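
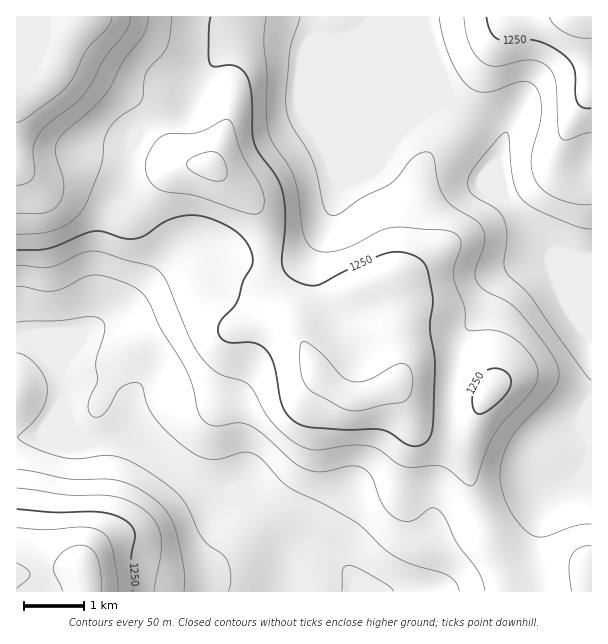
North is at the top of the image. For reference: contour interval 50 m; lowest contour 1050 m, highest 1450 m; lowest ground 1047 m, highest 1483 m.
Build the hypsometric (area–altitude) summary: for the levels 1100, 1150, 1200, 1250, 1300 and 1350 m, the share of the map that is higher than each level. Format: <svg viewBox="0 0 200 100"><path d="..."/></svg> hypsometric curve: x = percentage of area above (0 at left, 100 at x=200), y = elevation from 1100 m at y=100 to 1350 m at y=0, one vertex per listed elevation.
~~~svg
<svg viewBox="0 0 200 100"><path d="M172 100l-51-20-33-20-30-20-33-20-14-20"/></svg>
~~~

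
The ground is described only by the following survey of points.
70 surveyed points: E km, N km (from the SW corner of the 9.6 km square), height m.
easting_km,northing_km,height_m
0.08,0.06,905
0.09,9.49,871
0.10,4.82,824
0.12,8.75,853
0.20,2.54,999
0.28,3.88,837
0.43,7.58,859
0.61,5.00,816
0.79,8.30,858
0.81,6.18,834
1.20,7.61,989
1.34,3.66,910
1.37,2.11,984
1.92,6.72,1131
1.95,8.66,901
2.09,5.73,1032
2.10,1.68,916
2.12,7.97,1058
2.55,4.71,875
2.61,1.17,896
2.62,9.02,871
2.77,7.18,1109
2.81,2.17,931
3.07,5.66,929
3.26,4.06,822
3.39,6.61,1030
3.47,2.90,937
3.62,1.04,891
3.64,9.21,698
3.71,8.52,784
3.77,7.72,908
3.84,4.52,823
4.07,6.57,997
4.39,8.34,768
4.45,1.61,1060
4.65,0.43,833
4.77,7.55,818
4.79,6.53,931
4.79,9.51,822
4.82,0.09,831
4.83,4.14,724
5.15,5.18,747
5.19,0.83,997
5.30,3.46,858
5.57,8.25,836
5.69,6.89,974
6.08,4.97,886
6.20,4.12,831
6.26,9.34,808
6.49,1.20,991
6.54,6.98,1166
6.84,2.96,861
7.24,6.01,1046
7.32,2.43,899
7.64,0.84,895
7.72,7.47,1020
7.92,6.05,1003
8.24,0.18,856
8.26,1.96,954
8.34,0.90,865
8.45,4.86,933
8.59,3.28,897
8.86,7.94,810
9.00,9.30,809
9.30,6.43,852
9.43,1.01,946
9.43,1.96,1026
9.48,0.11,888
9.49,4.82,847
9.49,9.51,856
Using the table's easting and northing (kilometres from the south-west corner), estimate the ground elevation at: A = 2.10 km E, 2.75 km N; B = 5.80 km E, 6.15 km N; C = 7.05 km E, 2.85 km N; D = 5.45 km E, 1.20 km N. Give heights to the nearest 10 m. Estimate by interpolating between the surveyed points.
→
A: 920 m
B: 960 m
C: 860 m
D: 1030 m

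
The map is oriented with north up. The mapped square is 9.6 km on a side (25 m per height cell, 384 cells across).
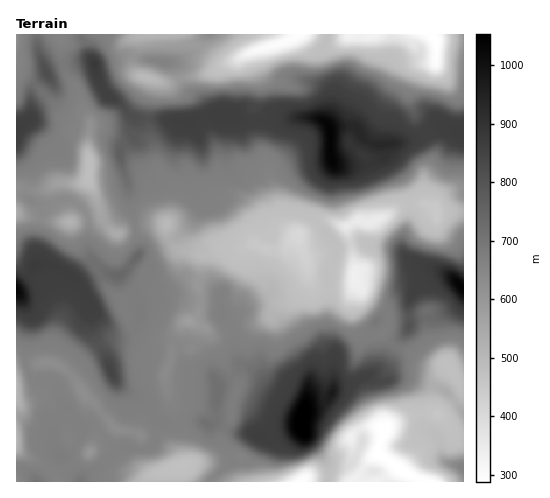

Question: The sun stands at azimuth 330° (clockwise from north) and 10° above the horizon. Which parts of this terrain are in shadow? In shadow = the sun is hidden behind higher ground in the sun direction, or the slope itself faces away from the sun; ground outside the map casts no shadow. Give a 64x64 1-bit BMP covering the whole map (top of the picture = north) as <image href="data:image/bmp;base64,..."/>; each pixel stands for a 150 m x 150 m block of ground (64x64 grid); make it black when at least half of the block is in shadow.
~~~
<image width="64" height="64" href="data:image/bmp;base64,Qk0+AgAAAAAAAD4AAAAoAAAAQAAAAEAAAAABAAEAAAAAAAACAAATCwAAEwsAAAIAAAAAAAAA////AAAAAAAAAf8P/////gAB/8P////+AAH/8D////AAAP/wf///8ABgD/D4///wACAHwMH///AAAAAAAD//8AAAAAAAP//wAAAAAAA///AAAAAAAD//+AABgAAAH//4AAGAAAAH//gAA4AAAAb/8AAHgAAAAH/8AAMAAAAAA38DAQAAAAAAfw8BAAAAAQB/HwAAAAABAH8fIAAAAAEA/z9AAAAAAAH+f8IAAAAAAf/+DAAAAAAA//4MAQAAAAB/fAADgDAAAHPgAAEAMAAA+OAAAAAAAAD4wAAAAAAAAHgAAQAAAAOAAAABgAAAA6AAAADAAAAD8AAAAOAAAAP4AAAAYAAAA/gAAAAgD4AB+AAAAAA/4AH4AAAAAP/gA/gQAAAE//vP/HwDAx5//////AeAHz//////B4AfB/////8AAB4B/////wAAAAD/////HGAAAH////8/4AAEHG///z/gADwAD5//f+AA//gHD//+8fH//gAH//7g8///AAH//OBz//8DD3984AGf/wcAGHxAAB74IwAAPAAAAADiAAAYBgAAAOAAAAgOAAAAAAAAAQ4AAAAAAAADAAAAAAAAAAYAAAAAAAAADgAEAAAAAAAAAP4AAAAAAAAF//oAAAAAAAX4P4AAAAAAAAA/4AAAMAAAAB/8AAAAAAMAH/4AAAAAAwAf/gYAAA=="/>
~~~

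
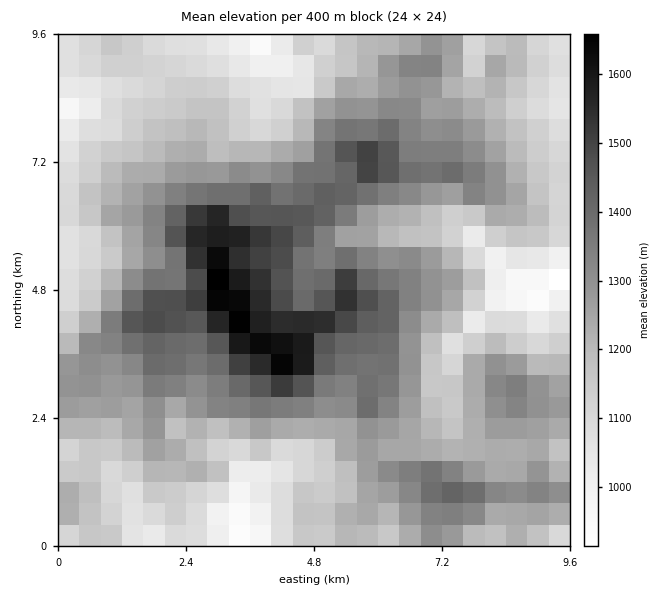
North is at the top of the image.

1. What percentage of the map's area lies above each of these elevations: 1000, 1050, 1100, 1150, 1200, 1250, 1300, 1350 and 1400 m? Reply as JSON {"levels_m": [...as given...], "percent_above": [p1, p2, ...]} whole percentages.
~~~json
{"levels_m": [1000, 1050, 1100, 1150, 1200, 1250, 1300, 1350, 1400], "percent_above": [97, 93, 84, 71, 60, 46, 34, 23, 16]}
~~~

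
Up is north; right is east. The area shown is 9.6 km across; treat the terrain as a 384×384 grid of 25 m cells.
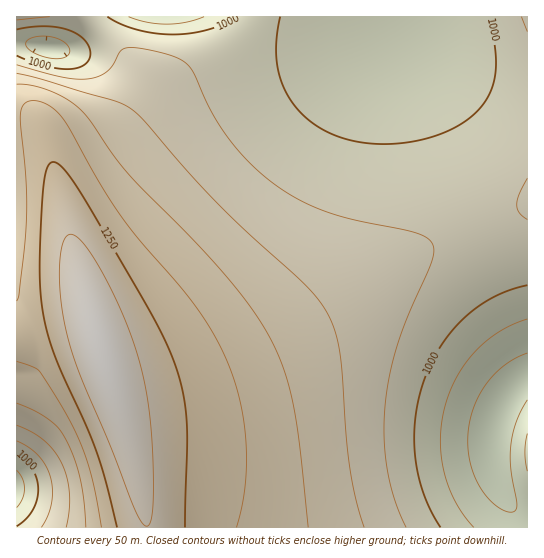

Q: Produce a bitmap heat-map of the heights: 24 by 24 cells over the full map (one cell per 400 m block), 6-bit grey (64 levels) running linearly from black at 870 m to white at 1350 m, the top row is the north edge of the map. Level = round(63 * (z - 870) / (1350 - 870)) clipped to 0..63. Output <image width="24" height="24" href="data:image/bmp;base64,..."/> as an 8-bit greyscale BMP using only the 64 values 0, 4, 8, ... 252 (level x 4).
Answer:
<image width="24" height="24" href="data:image/bmp;base64,Qk12BgAAAAAAADYEAAAoAAAAGAAAABgAAAABAAgAAAAAAEACAAATCwAAEwsAAAABAAAAAAAAAAAAAAEBAQACAgIAAwMDAAQEBAAFBQUABgYGAAcHBwAICAgACQkJAAoKCgALCwsADAwMAA0NDQAODg4ADw8PABAQEAAREREAEhISABMTEwAUFBQAFRUVABYWFgAXFxcAGBgYABkZGQAaGhoAGxsbABwcHAAdHR0AHh4eAB8fHwAgICAAISEhACIiIgAjIyMAJCQkACUlJQAmJiYAJycnACgoKAApKSkAKioqACsrKwAsLCwALS0tAC4uLgAvLy8AMDAwADExMQAyMjIAMzMzADQ0NAA1NTUANjY2ADc3NwA4ODgAOTk5ADo6OgA7OzsAPDw8AD09PQA+Pj4APz8/AEBAQABBQUEAQkJCAENDQwBEREQARUVFAEZGRgBHR0cASEhIAElJSQBKSkoAS0tLAExMTABNTU0ATk5OAE9PTwBQUFAAUVFRAFJSUgBTU1MAVFRUAFVVVQBWVlYAV1dXAFhYWABZWVkAWlpaAFtbWwBcXFwAXV1dAF5eXgBfX18AYGBgAGFhYQBiYmIAY2NjAGRkZABlZWUAZmZmAGdnZwBoaGgAaWlpAGpqagBra2sAbGxsAG1tbQBubm4Ab29vAHBwcABxcXEAcnJyAHNzcwB0dHQAdXV1AHZ2dgB3d3cAeHh4AHl5eQB6enoAe3t7AHx8fAB9fX0Afn5+AH9/fwCAgIAAgYGBAIKCggCDg4MAhISEAIWFhQCGhoYAh4eHAIiIiACJiYkAioqKAIuLiwCMjIwAjY2NAI6OjgCPj48AkJCQAJGRkQCSkpIAk5OTAJSUlACVlZUAlpaWAJeXlwCYmJgAmZmZAJqamgCbm5sAnJycAJ2dnQCenp4An5+fAKCgoAChoaEAoqKiAKOjowCkpKQApaWlAKampgCnp6cAqKioAKmpqQCqqqoAq6urAKysrACtra0Arq6uAK+vrwCwsLAAsbGxALKysgCzs7MAtLS0ALW1tQC2trYAt7e3ALi4uAC5ubkAurq6ALu7uwC8vLwAvb29AL6+vgC/v78AwMDAAMHBwQDCwsIAw8PDAMTExADFxcUAxsbGAMfHxwDIyMgAycnJAMrKygDLy8sAzMzMAM3NzQDOzs4Az8/PANDQ0ADR0dEA0tLSANPT0wDU1NQA1dXVANbW1gDX19cA2NjYANnZ2QDa2toA29vbANzc3ADd3d0A3t7eAN/f3wDg4OAA4eHhAOLi4gDj4+MA5OTkAOXl5QDm5uYA5+fnAOjo6ADp6ekA6urqAOvr6wDs7OwA7e3tAO7u7gDv7+8A8PDwAPHx8QDy8vIA8/PzAPT09AD19fUA9vb2APf39wD4+PgA+fn5APr6+gD7+/sA/Pz8AP39/QD+/v4A////AERgfJzE3ODQwLSspJyUjIB0aFhINCQYFDBYeKTM5ODQwLiwqJyUiHxwYFA8KBgMEDhcgKzU6ODQwLiwqJyUiHxsXEw4IBAIGFRwkLzg7ODQxLiwqJyQhHhsXEg0HAwIHHSEoMzo7ODQxLiwpJyQhHhsXEg0HAwEGJCctNzw8NzMxLiwpJiQhHhsXEg0IBAEDKCsyOj47NjMwLisoJiMgHhsXEw8KBQICKy41PD46NTIvLSonJSIgHhsYFBAMCAUDLTE4Pj05NDEuLCkmJCIgHRsZFhIPCwgGLjM6Pjw3Mi8tKiclIyEfHRsZFxQSDwwKLjQ7PTo1MC0rKCYjIR8eHBsaGBYUEhAOLTU7PDcyLispJiQiIB4dHBsaGBcWFBMSLTU6OTQvLCknJCIgHh0bGxoZGBgXFhUVLDQ5NjEsKSckIiAeHBsaGRkYGBgXFxcXKzQ3My4qJyQiIB4cGhkYGBcXFxcXFxcXKzM0MCsnJCIgHRsaGBcWFhYWFhYWFxcYLDIyLSgkIiAeGxoYFhUVFBQUFBQVFRYXLDEvKiUiIB4cGhgWFRQTEhISEhMTFBUWLS8sJyMgHhwaGBYVExIRERAQEBEREhQVLC0oIyAeHRsZFxUUEhEQDw8ODw8QERMUJyUgHRwcGxoYFhQTERAPDg0NDQ0OEBIUGRQSFBgaGhkXFhQSEQ8ODQwMDAwNDxEUDAkLEhYXFxYVFRQSEQ8ODQwLCwsNDxEVEhETFBMQDQwOERISEQ8ODQwLCwsMDxIWA=="/>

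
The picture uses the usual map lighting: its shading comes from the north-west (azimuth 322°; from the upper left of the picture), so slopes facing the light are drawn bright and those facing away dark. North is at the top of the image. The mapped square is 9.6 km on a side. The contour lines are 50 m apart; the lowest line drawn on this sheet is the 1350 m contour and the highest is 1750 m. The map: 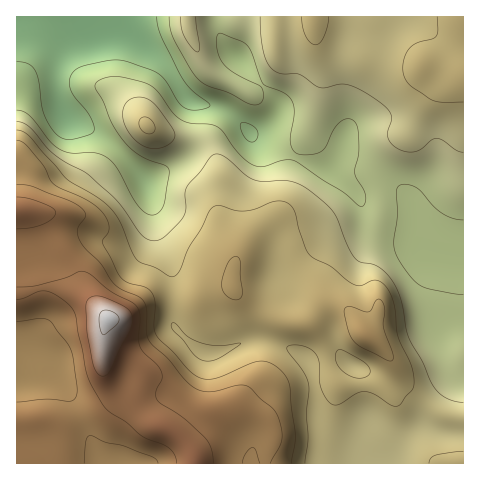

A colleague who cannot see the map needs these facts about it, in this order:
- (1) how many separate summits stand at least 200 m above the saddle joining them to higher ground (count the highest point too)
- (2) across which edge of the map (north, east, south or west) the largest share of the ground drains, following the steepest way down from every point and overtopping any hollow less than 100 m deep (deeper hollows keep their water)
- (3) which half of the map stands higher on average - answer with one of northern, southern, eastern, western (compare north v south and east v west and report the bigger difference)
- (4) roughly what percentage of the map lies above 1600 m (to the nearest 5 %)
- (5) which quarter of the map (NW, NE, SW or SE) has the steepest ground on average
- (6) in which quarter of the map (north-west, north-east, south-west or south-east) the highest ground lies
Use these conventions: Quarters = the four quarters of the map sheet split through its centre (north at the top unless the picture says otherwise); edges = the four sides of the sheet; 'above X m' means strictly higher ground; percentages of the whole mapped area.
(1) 1 summit rises at least 200 m above its surroundings.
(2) Drainage is mainly to the north: more ground falls towards that edge than towards any other.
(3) On average the southern half of the map is the higher ground.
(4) Roughly 15 % of the ground is higher than 1600 m.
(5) Slopes are steepest in the north-west quarter.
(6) The highest point lies in the south-west quarter of the map.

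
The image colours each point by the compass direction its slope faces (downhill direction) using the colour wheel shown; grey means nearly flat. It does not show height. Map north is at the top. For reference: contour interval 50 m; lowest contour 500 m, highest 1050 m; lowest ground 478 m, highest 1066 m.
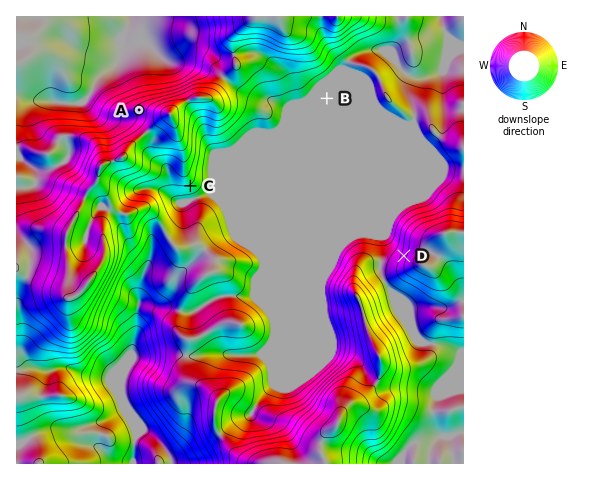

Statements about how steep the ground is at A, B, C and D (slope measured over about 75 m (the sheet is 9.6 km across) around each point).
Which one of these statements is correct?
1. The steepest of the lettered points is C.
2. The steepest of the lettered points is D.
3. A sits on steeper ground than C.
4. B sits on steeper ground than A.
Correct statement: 2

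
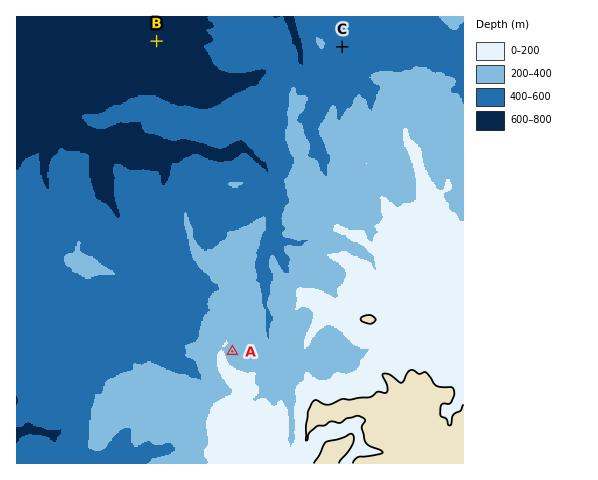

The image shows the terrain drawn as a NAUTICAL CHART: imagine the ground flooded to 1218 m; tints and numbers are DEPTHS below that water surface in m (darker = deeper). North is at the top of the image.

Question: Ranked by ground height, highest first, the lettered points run A C B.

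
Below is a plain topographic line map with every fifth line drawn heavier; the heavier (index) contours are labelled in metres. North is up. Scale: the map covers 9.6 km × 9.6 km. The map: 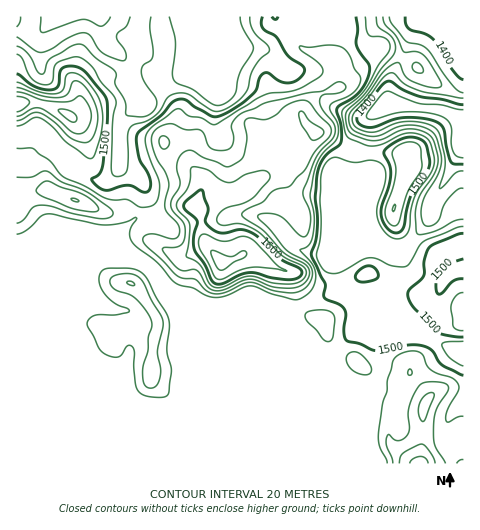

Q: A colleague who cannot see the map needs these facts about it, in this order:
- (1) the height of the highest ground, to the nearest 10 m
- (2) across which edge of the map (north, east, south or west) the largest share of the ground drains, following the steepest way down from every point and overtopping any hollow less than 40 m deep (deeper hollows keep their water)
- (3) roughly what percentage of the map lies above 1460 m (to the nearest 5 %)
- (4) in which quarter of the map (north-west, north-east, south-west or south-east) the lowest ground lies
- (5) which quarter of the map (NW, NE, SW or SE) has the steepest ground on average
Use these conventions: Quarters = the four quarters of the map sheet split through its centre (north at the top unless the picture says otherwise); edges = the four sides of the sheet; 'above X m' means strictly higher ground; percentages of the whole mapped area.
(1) The highest ground is at about 1650 m.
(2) Drainage is mainly to the east: more ground falls towards that edge than towards any other.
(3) About 85 % of the map lies above 1460 m.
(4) The lowest ground is in the north-east quarter.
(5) The north-east quarter is the steepest part of the map.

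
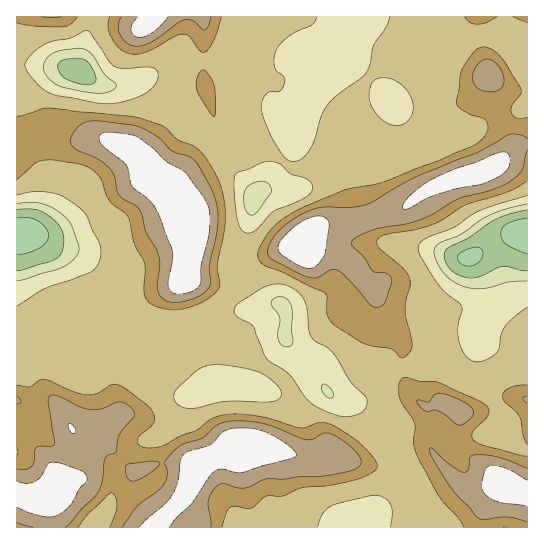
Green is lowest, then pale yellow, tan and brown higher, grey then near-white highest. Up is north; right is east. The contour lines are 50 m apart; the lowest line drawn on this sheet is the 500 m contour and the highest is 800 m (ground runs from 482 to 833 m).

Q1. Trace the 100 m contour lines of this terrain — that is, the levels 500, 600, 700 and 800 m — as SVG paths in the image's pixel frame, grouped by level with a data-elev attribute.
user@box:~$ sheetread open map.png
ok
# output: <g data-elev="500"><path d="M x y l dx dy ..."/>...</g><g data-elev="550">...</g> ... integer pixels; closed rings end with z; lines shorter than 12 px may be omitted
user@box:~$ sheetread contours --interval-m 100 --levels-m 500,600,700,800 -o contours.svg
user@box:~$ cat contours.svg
<g data-elev="500"><path d="M467 266l-8-4-1-4 1-4 12-6 6-1 4 1 2 6-3 7-5 4z"/><path d="M527 254l-21-10-4-5-1-6 2-6 5-4 19-5"/><path d="M17 218l12 0 9 3 8 7 3 7-3 7-5 5-15 6-9 1"/></g><g data-elev="600"><path d="M330 398l-4-2-4-5 0-5 1-2 4 1 6 7 0 5z"/><path d="M283 346l-4-4-1-5 1-20-8-14 2-4 6-2 6 1 4 3 3 12-1 16 2 14-4 4z"/><path d="M527 281l-18 1-26 7-18-2-12-6-8-7-8-12-3-11 1-4 4-4 23-9 25-18 18-7 22-5"/><path d="M249 214l-3-4-2-7 1-13 4-4 5-3 7-2 5 1 5 5-1 7-13 19-4 2z"/><path d="M17 204l12-2 10 1 11 4 9 5 12 13 8 24-4 9-12 9-46 14"/><path d="M91 93l-28-6-10-5-7-7-2-5 0-7 3-5 7-5 11-3 16-2 9 4 15 22 10 9 1 3-3 4-6 2z"/></g><g data-elev="700"><path d="M78 527l10-13 23-21 4 4 2 9-7 21"/><path d="M222 527l5-16 4-4 6-1 13 3 17-13 15 0 20-8 28-3 27-5 17-9 3-4 0-4-7-9-12-12-28-18-11-2-13 5-7 1-33-10-24-4-13 0-12 3-8 4-12 9-16 6-16 9-10 3-10 0-6-3-2-6 4-5 12-10 1-5 0-5-7-9-26-19-8-2-15 9-9 2-14-3-30-13-6 1-9 7-13-2"/><path d="M527 456l-6-1-36-9-11-5-2-4 1-6 13-13 3-5-1-6-5-4-45-21-17-1-15-4-5 2-2 7 0 9 3 8 13 20-1 19 3 13 21 40 20 22 6 10"/><path d="M527 385l-9 0-9 3-5 3-2 6 3 5 10 9 5 6 3 18 4 10"/><path d="M17 180l18-17 11-3 33 4 9 3 7 5 6 7 9 22 15 12 4 5 5 25 11 22 0 30 2 6 5 4 18 5 16-2 19-7 14-12 1-6-3-18 8-39-1-24-3-15-4-10-10-18-9-10-21-10-15-13-27-9-88-9-30 9"/><path d="M214 117l1-7-1-25-7-12-5-3-5 9 0 11 12 21z"/><path d="M527 117l-10 1-6-5 1-7 9-12 0-4-17-29-7-8-7-5-7-1-5 1-6 6-10 16-6 32 2 4 4 4 9 5 12 3 3 3 2 9-7 11-11 6-83 34-42 9-48 20-16 10-12 11-10 18-1 9 2 4 5 3 18 8 41 20 3 4-1 12 1 6 4 7 6 5 25 16 11 3 17 3 5 2 6 7 2 0 6-5 3-7-7-33 1-12 4-15 0-7-7-10-24-22-2-4 1-4 9-5 27-4 19-5 10-6 22-14 42-13 20-11"/><path d="M17 23l17 3 29 1 8-3 6-7"/><path d="M109 17l-1 13 7 13 8 8 12 3 14-3 25-14 9-3 6 2 10 14 6 2 4-3 5-8 7-24"/><path d="M465 17l5 6 8 1 8-1 12-6"/><path d="M513 17l14 5"/></g><g data-elev="800"><path d="M169 527l8-10 15-14 17-25 6-7 7-2 15 4 6-1 50-14 3-3 0-2-14-12-21-11-20-2-16 3-15 14-21 6-6 4-3 6-3 22-5 12-7 9-26 23"/><path d="M17 507l22 9 10 1 8-1 13-10 9-17 7-7 1-4-1-4-4-3-20-7-9-2-6 3-5 10-7 6-9 2-9-2"/><path d="M527 480l-20-11-16-4-4 2-2 3-4 16 4 8 10 7 32 6"/><path d="M71 433l3 1 2-4-6-7-2 2 0 2z"/><path d="M176 294l6 0 10-3 6-4 2-4 1-18 9-39 0-12-3-11-21-30-20-12-12-12-15-11-12-4-18-2-7 1-3 5 2 5 24 20 3 6 4 17 18 15 9 13 13 36 1 9-5 26 2 5z"/><path d="M303 267l7 1 5-1 10-13 4-29-2-6-4-2-10 0-12 5-15 12-7 11-1 5 3 4z"/><path d="M403 209l6 0 17-10 11-4 21-7 23-4 15-6 8-5 5-6 1-6-1-6-4-3-7 1-63 25-12 7-13 10-6 8z"/><path d="M138 17l-6 8-1 5 3 5 5 2 7-1 8-5 14-14"/></g>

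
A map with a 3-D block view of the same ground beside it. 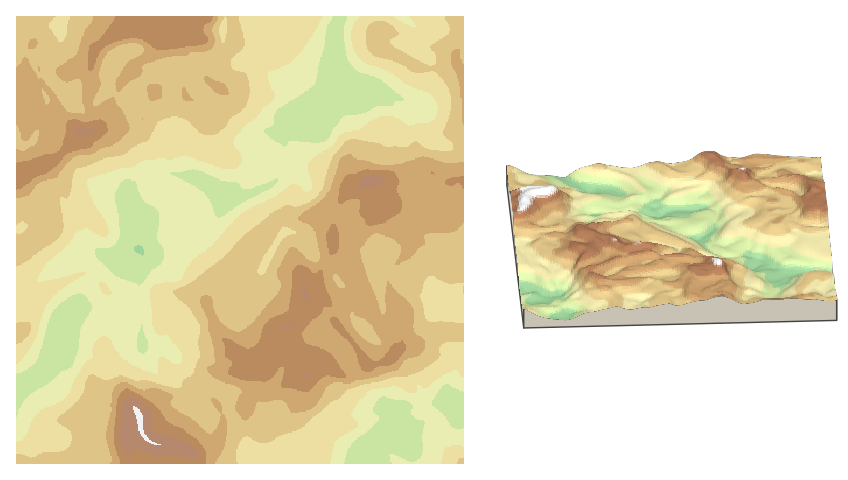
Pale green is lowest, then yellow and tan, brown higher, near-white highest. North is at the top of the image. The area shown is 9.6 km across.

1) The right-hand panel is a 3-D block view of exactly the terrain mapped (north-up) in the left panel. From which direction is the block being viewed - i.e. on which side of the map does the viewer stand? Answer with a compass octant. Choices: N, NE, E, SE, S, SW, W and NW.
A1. E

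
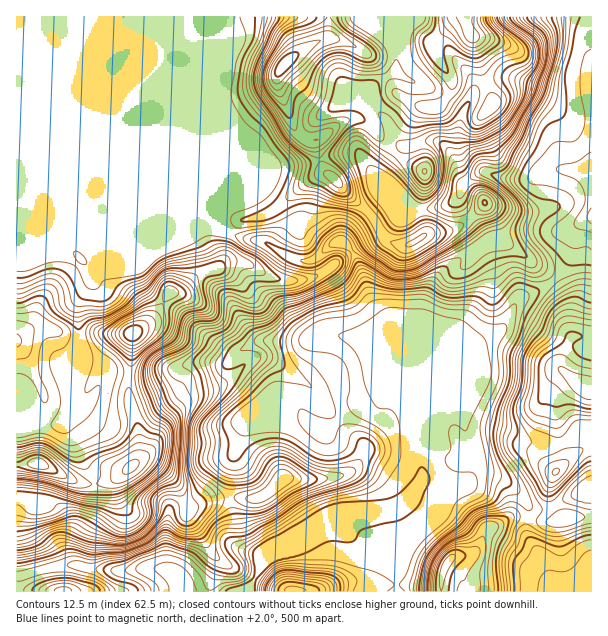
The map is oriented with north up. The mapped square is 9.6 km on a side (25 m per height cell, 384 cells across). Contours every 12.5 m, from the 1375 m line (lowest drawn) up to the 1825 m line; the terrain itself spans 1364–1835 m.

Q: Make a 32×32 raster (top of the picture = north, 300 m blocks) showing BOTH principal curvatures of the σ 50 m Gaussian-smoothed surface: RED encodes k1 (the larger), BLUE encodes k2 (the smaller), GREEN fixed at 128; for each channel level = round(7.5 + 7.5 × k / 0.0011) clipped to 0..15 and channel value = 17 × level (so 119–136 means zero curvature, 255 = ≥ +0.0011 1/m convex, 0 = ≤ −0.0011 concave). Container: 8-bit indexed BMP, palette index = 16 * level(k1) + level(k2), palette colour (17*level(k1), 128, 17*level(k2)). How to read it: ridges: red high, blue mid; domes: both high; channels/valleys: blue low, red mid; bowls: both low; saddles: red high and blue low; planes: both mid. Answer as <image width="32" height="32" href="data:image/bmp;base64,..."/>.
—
<image width="32" height="32" href="data:image/bmp;base64,Qk02CAAAAAAAADYEAAAoAAAAIAAAACAAAAABAAgAAAAAAAAEAAATCwAAEwsAAAABAAAAAAAAAIAAABGAAAAigAAAM4AAAESAAABVgAAAZoAAAHeAAACIgAAAmYAAAKqAAAC7gAAAzIAAAN2AAADugAAA/4AAAACAEQARgBEAIoARADOAEQBEgBEAVYARAGaAEQB3gBEAiIARAJmAEQCqgBEAu4ARAMyAEQDdgBEA7oARAP+AEQAAgCIAEYAiACKAIgAzgCIARIAiAFWAIgBmgCIAd4AiAIiAIgCZgCIAqoAiALuAIgDMgCIA3YAiAO6AIgD/gCIAAIAzABGAMwAigDMAM4AzAESAMwBVgDMAZoAzAHeAMwCIgDMAmYAzAKqAMwC7gDMAzIAzAN2AMwDugDMA/4AzAACARAARgEQAIoBEADOARABEgEQAVYBEAGaARAB3gEQAiIBEAJmARACqgEQAu4BEAMyARADdgEQA7oBEAP+ARAAAgFUAEYBVACKAVQAzgFUARIBVAFWAVQBmgFUAd4BVAIiAVQCZgFUAqoBVALuAVQDMgFUA3YBVAO6AVQD/gFUAAIBmABGAZgAigGYAM4BmAESAZgBVgGYAZoBmAHeAZgCIgGYAmYBmAKqAZgC7gGYAzIBmAN2AZgDugGYA/4BmAACAdwARgHcAIoB3ADOAdwBEgHcAVYB3AGaAdwB3gHcAiIB3AJmAdwCqgHcAu4B3AMyAdwDdgHcA7oB3AP+AdwAAgIgAEYCIACKAiAAzgIgARICIAFWAiABmgIgAd4CIAIiAiACZgIgAqoCIALuAiADMgIgA3YCIAO6AiAD/gIgAAICZABGAmQAigJkAM4CZAESAmQBVgJkAZoCZAHeAmQCIgJkAmYCZAKqAmQC7gJkAzICZAN2AmQDugJkA/4CZAACAqgARgKoAIoCqADOAqgBEgKoAVYCqAGaAqgB3gKoAiICqAJmAqgCqgKoAu4CqAMyAqgDdgKoA7oCqAP+AqgAAgLsAEYC7ACKAuwAzgLsARIC7AFWAuwBmgLsAd4C7AIiAuwCZgLsAqoC7ALuAuwDMgLsA3YC7AO6AuwD/gLsAAIDMABGAzAAigMwAM4DMAESAzABVgMwAZoDMAHeAzACIgMwAmYDMAKqAzAC7gMwAzIDMAN2AzADugMwA/4DMAACA3QARgN0AIoDdADOA3QBEgN0AVYDdAGaA3QB3gN0AiIDdAJmA3QCqgN0Au4DdAMyA3QDdgN0A7oDdAP+A3QAAgO4AEYDuACKA7gAzgO4ARIDuAFWA7gBmgO4Ad4DuAIiA7gCZgO4AqoDuALuA7gDMgO4A3YDuAO6A7gD/gO4AAID/ABGA/wAigP8AM4D/AESA/wBVgP8AZoD/AHeA/wCIgP8AmYD/AKqA/wC7gP8AzID/AN2A/wDugP8A/4D/ALPl+OfnxMe2lnWmo7HA/fn4+LSnt7Oh+HWYuIR2d3eHgYCAcKBwgHF0ZKb46YCwknKThYZ2dZD6tqemZHZ2l4epp4OVtsa1oWGU9JORcXV1hYaHh4eGkMT457aFdISVZKalc6am2fvGsOu2Y6eWgoOHh3eHh4eFgILn+aaiycimt+jUc4S119eQ2ci0tsindHFzdYaHd4d2grS05pOkx8VwcJL359ezcXLUp8Tn9/e2tpSTk4aGh4eGY4SUg+aAdOX399WlyPnI5LOEdFR16vn29/i3hYd2h4d1hXOX6ehx9vuUhLe3yPrIc2NkdabYlmRklceWhoaIiIWEuMeWx9VxsnJ1hWS2uPqDlZWFlZWEdXaWyaWGh4eHhKbIlYWUhoaVdneHdsa158NiYnV2hoaGhpaFhoeHh4eFlaWnmJZzd5iGh3aH6JZjxdemg4V3dpeXdoeHh3eHd3WEt8mYpbh3p4aGhob2hYOXp8a3dHaXp4aHd3eHh4d3dnR1tqeXuJeHdnaWY/NQUJOEY8e3taaGmIeHd4eHh3d3dIW4ubiGqHaHhJSV+LWkxJV0grWWdXaHh4eHh4d3d3eFpLiopoaop8my9/j8+NmDcbWVgpNkdHaGd4d3h3d3hoVjlpa5uKa3hIOTg9bn1KH3xJHZloRzdJWGdnZ2hHR1t4KFp7iHhciXdGRypMT5+cVwxrajuJaVpXOCgmOml4S4dHOTp5d1p6eFh5SCk/rF49elxvf49vilcLW3o6LJp5eEprOEl3WEhZeGd3eAopWm6fbXgYCA9vCiyOvIgZGnlqb4toaGd4eXh4eHh4d1c5WzkGCSycdgYLf49/j4xYGEx4V0dph3h4eHd4eHh3eHhpTo16WGpqSD5sVixsfl5aS0dHWFhYeHh4eHh4eHh4d3hoWWx5V0lOXlg4XAgGH3/PjDpqiXh4eHh4eHh4eHh3d3d3Z11sbp+XJ1cfnVcPLEgGKHh5eHh4eHh4eHh4eHh3d3d2VzxuekgoPV/OiicKCkc3aGdoeHh4eHh4eHh4eHd3d2gqTmolKC16SzsKSTtZWDhoeHh4eHh4eHh4eHh3eHhnST98X4ksWmlaNypOinxoJ1h4eHh4eHh4eHh4eHh4aGgtbXc5PGpoSW2Nmi1/nYc4KXh4eHh4eHh4eHh4eHhZWj94anhHV1psemtMWC2PnXkYV2h4eHd4d3h4eHh4d1k9b5haZkhIOjhXSl14Okk9SCc3eHh4eHd3eHmIeHd4aTpPn4plOF+cSFldeBtXWW+7aBhod3h4d3dpeGh4d3d3Ryx8j39/bXkoTItaTr9/f61ZN1h4eHd4eHl3d3h4eHhnOik4PUYnKHhnO1t+WxgICilIU="/>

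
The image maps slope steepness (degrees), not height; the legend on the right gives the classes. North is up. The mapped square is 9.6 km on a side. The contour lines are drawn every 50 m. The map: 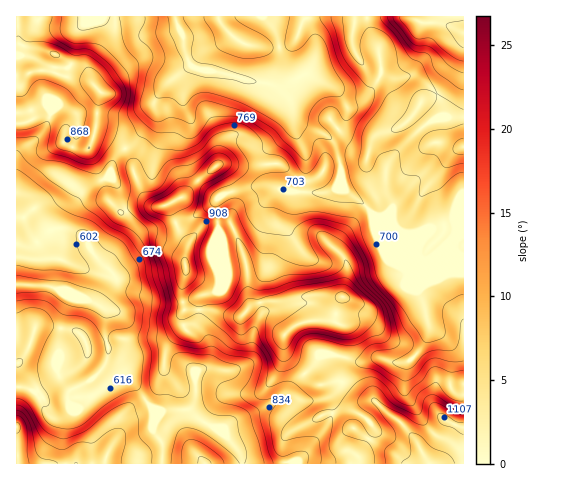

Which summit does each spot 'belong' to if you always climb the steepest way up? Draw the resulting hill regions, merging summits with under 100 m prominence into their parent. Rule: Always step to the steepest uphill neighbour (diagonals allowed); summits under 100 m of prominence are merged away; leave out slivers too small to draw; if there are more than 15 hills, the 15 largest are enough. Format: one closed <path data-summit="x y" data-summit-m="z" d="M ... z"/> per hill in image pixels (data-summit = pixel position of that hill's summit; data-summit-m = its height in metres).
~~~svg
<path data-summit="430 463" data-summit-m="1128" d="M109 177l-21 9-7 6-15 23-2 12 3 3-11-2-7 3-19-28-8-7-6-2 0 192 19 6 11 20 7 5 7 0 8-5 3-2-3-18 23-12 12-13 12 12 12-1 4 2 18 25 8 5 32-1 7-12 0-25 7-4 7-10 0-15-7-11-9-7-9 0-20 11-18-2-11-4-18-18-14-3-9-5 4-1 7-6 9-16 0-4-8-10 0-5 19-31 3-10-8-20-2-13z"/><path data-summit="342 297" data-summit-m="1110" d="M340 180l-4 9-15 4-43-3-15 13-13 17-26 13-3 1-3-3 1 56-3 4-14 4-3 4-1 26 12 18 0 15-3 7-11 7 0 25-4 9-4 4 15 12 12 6 9 0 8-6 32-14 23-14 9-12 19-18 5-8 13-2 23 7 25-3 12 4 12 0 8-4 11-15 5-11-5-26-30-71-33-33-15-11z"/><path data-summit="186 266" data-summit-m="1010" d="M193 66l-8 4-22 18-8 13 0 14-2 4-16 20-22 19-7 18 11 12 2 13 8 20-3 10-19 31 0 5 8 10 0 4-9 16-7 6-4 1 9 5 14 3 18 18 17 6 12 0 20-11 9 0 6 3-2-3 1-26 3-4 14-4 4-10-2-11 0-52-2-16 9-9 23-5 14-3 14 3-6-12-1-23 23-24 0-20-2-8-13-14-7-3-19-3-37-10-14-1z"/><path data-summit="463 33" data-summit-m="1014" d="M463 16l-159 1 12 25-1 17-5 10-5 5 31 16 11 18-3 15-10 10-8 3 7 5 5 12 4 16 0 16 4 6 15 11 60 58 9-1 21-19 13-5z"/><path data-summit="99 91" data-summit-m="935" d="M174 16l-158 1 0 176 6 3 8 7 19 28 16-3-1-6 2-7 15-23 28-17 6-17 22-19 16-20 2-4-1-11 6-12 11-12 20-14-7-17-1-14z"/><path data-summit="17 427" data-summit-m="908" d="M103 367l-12 13-23 12 3 18-11 7-7 0-7-5-11-20-11-5-8 1 1 76 145-1 1-17-10-16 1-20-23-30-4-2-12 1z"/><path data-summit="204 463" data-summit-m="806" d="M187 409l-23 3-10-2-1 20 10 16-1 18 80-1-4-14-15-17-20-10z"/>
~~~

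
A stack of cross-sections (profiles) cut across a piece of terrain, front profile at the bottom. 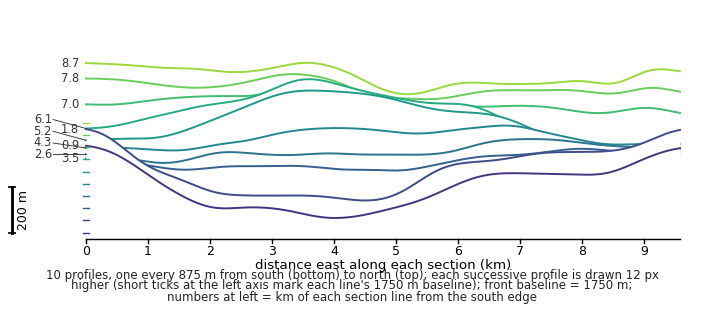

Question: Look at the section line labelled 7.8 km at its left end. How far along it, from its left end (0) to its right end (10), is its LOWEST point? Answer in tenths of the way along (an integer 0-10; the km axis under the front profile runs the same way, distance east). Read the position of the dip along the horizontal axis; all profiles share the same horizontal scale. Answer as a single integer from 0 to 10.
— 6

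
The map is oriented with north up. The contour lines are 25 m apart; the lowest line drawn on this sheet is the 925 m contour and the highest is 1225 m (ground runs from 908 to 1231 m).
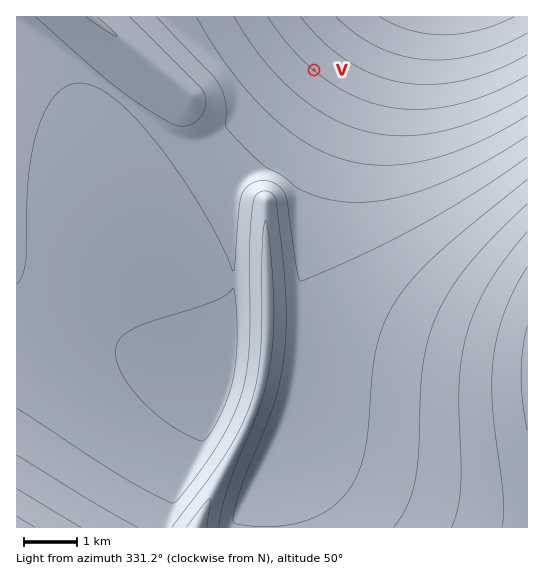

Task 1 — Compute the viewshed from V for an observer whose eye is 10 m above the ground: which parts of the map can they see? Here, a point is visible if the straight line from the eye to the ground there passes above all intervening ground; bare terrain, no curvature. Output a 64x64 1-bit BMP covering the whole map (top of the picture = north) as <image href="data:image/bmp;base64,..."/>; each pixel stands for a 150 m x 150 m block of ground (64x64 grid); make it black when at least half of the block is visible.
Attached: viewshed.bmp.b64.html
<image width="64" height="64" href="data:image/bmp;base64,Qk0+AgAAAAAAAD4AAAAoAAAAQAAAAEAAAAABAAEAAAAAAAACAAATCwAAEwsAAAIAAAAAAAAA////AAAAAAAAAAAAAAAAAAAAAAAAAAAAAAAAAAAAAAAAAAAAAAAAAAAAAAAAAAAAAAAAAAAAAAAAAAAAAAAAAAAAAAAAAAAAAAAAAAAAAAAAAAAAAAAAAAAAAAAAAAAAAAAAAAAAAAAAAAAAAAAAAAAAAAAAAAAAAAAAAAAAAAAAAAAAAAAAAAAAAAAAAAAAAAAAAAAAAAAAAAAAAAAAAAAAAAAAAAAAAAAAAAAAAAAAAAAAAAAAAQAAAAAAAAAfAAAAAAAAAH8AAAAAAAAB/wAAAAAAAAP/AAAAAAAAB/8AAAAAAAAf/wAAAAAAAD//AAAAAAAAf/8AAAAAAAB//wAAAAAAAP//AAAAAAAB//8AAAAAAAP//wAAAAAAB///AAAAAEAP//8AAAAAQA///wAAAADAH///AAAAAOA///8AAAAA4H///wAAAAHgf///AAAAA+D///8AAAAH4f///wAAAAfD////AAAAAQf///8AAAAAB////wAAAAAP////AAAAAB////8AAAAAf////wAAAAD/////AAAAQf////8AAADn/////wAAAf//////AAAD//////8AAAP//////wAAD///////AAAf//////8AAD///////wAAf///////AAD///////8AA////////wAH////////AA////////8AH////////w=="/>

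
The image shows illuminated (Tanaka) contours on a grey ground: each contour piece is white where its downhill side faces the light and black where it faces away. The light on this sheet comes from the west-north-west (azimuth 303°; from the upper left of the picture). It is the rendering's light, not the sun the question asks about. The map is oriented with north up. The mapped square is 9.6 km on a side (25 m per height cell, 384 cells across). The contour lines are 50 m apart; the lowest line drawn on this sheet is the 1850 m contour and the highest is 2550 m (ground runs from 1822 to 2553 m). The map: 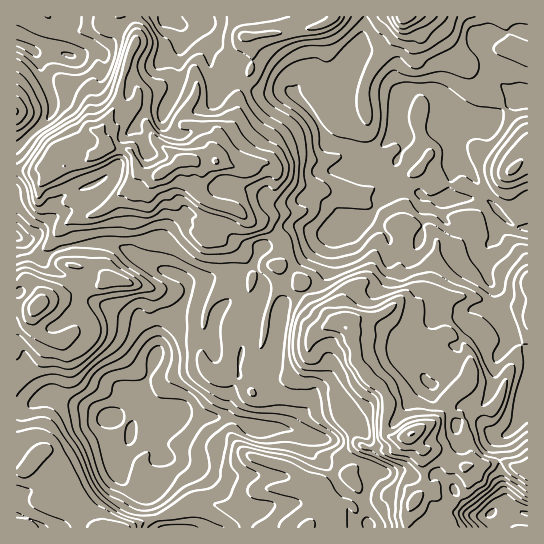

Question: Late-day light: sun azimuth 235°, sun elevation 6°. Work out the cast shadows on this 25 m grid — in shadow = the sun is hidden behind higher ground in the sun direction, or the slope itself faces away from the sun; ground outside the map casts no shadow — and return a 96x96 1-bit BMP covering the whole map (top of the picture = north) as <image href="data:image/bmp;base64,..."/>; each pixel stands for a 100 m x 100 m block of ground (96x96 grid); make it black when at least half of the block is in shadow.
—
<image width="96" height="96" href="data:image/bmp;base64,Qk2+BAAAAAAAAD4AAAAoAAAAYAAAAGAAAAABAAEAAAAAAIAEAAATCwAAEwsAAAIAAAAAAAAA////AAAAAAAQAA+AAAAAB8AAH8MAAH/AAAAAh8AAf8cAAP/gAAABx4AAf+cAAf/wAAAAjoAIP/AAA//4AAAAD4AMP/gAB//8MAAAHwAM9/gAB///eAAAPwAN4fgAD///gAAAfkAP4PgAH///wABweOBP4PAAH///4AAB+eBHweAAP///8AAH+eAGAeAAP///+AAf+OAAAeEAf///8AD/8IAAP/4A////wAf/4AAAf/4B////wB//8AAB//4D////gD//+GAP//4H////gH//+OAP//8P////gP//8eAf//+f////gP//4cc/////////gP//gwd/////////gD/+AgN/////////gAAABgP/////////gAAABgP/////////AAAABAP///88///8AAAAAAP///8AH//4AAAAAAf/v/8AB//gAAwAAA//H/8AD//gAAQAAB//h/8AD//gAEAAAD//g/8AB7/wAMAAAH//g/8AAAPwAMAAAH//h/8AAAHwAEIAAP//5/8AAAPwCEMAAP//9/+AAAHAAEGAAP//9/8AAYwAAEGAAf////8AAf4AAGGAAf//v/8AAf4AAGHAAf//f/8ICf8AAGHAA/////8AA/8AACHAA/////4AA/8AAAHAA/////wAD/+AAADAH/n///gDn/+AAADAP/3///AH//+AAAgAn/////AP//8AAAgAh///j/gP8AAYAAwAAf////gP+AP+AAQBwP////Af/A//AAQD4/////A//D//gAAH9/////B//n//AAAP//////j/P//+AAB//v////h////+AAD//x////j////+AAg//5////zh///+ABwf/9////3gP//8AJw//8////8AAf/wCAA//+5///8AAAAAAAB///Af//8AAAAAAAH///g///8AAAAAAA////B///8AAAAAAB////D///8AAAAAAD///+D///8AAAAgAf///9h///8EAAAgD////jz///8EAAAAH////B7//4cAAAAAH////8A98AAAAAAAH////+gB8AAAAAAABwA//+ABhAAAAAAAAAB//8ADwAAAAAGAAAx//8wD4AAAAAPYM47//8QD4AAAAAPh9////+AD4AAAAAPj//////AD4AAAAD/P//////gH4AAAMH/f//////wH4AAAMP////////4H4AAAAP////////8H4AAIA/////////8OAAB8B3////////+OAAF+B7////////+OAAH/A7/////////PAAH/A5//f//////PAAD/g5//P//////vAAD/gw3/P///////ABD/ww3/v//////wADD/4w//vw/////wAGD/8Yf/Pwf////gAED/+Yf/P4f///+AAMD//Yf//wf//+8AAYD//of//wP//+AAAYD//4P//gH//+AABwD//4P//gAD//AADwD//gP/+AAAD+AAHwAOAAP/+AAAA8AAHwMAAAP/+BAAAMAAPwMAAAP/+D/gAAAAfwAAAAP/+D/wBAAAfgAAAAP/+A/wDgAAfAA="/>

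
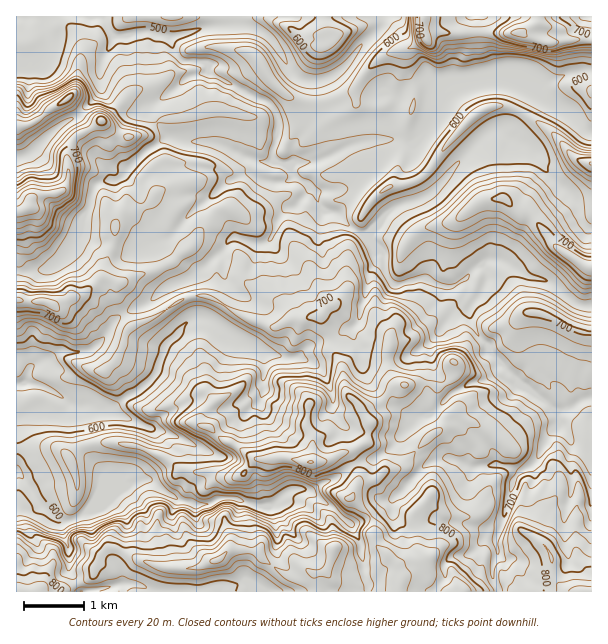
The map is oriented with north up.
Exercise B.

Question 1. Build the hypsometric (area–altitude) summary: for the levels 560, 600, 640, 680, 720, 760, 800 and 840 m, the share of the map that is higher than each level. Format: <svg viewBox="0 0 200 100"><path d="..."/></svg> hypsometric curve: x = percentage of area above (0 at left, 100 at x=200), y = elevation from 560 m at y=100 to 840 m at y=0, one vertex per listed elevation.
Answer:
<svg viewBox="0 0 200 100"><path d="M182 100l-37-14-43-15-29-14-22-14-19-14-15-15-10-14"/></svg>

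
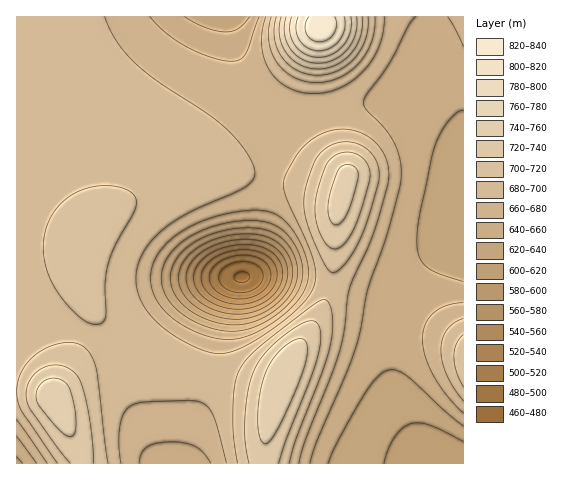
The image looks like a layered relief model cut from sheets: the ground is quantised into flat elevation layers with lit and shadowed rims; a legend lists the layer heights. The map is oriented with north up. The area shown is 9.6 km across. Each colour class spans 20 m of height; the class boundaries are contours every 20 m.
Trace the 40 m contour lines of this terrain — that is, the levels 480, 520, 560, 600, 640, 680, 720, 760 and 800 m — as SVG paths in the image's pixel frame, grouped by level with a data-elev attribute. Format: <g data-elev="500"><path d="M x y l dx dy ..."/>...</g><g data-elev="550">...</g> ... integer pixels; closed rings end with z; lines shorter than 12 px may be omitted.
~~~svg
<g data-elev="480"><path d="M241 283l-6-3-1-3 1-3 7-2 6 1 2 4-1 2-4 3z"/></g><g data-elev="520"><path d="M238 299l-14-3-10-7-5-10 2-9 9-8 14-6 15-1 12 4 6 6 3 6 1 7-3 7-5 6-7 5-8 2z"/></g><g data-elev="560"><path d="M228 308l-19-7-12-11-3-7 0-7 2-7 3-6 15-12 21-6 21 0 9 3 7 4 7 8 4 11-2 11-5 10-10 9-11 6-13 2z"/></g><g data-elev="600"><path d="M228 319l-24-7-10-7-8-7-5-8-2-10 0-9 4-8 6-8 10-8 11-6 13-4 15-3 14 0 12 2 10 4 11 10 6 13 1 14-4 14-11 13-15 10-17 5z"/></g><g data-elev="640"><path d="M328 463l12-26 25-44 12-16 11-7 9 0 9 5 39 36 18 15"/><path d="M222 331l-15-4-14-6-12-8-10-9-6-11-3-10 0-12 4-11 7-10 11-9 13-8 16-6 17-5 19-2 15 2 12 4 14 11 10 19 3 18-5 17-14 17-21 15-20 7z"/><path d="M463 282l-25-9-12-7-7-10-2-15 3-30 15-67 6-12 8-12 8-8 6-2"/><path d="M250 17l-12 12-13 3-19-4-21-11"/></g><g data-elev="680"><path d="M121 463l-2-17 0-16 3-13 5-9 6-3 10-3 45-2 14 3 5 3 4 6 6 15 10 36"/><path d="M299 463l6-22 34-90 5-19 3-33 3-13 20-44 11-34 8-30-1-11-3-10-6-10-8-8-10-6-12-3-12-1-11 3-11 5-10 8-8 9-9 17-4 8-1 7 4 14 20 42 7 20 2 16-5 14-9 13-18 16-24 16-21 12-12 4-11 0-12-2-14-6-28-18-10-9-8-11-5-10-3-12 0-12 3-11 10-18 16-16 25-16 55-25 9-8 1-5-1-6-4-9-7-12-19-21-19-14-50-32-23-20-16-20-11-23"/><path d="M17 420l30 43"/><path d="M463 318l-10 5-6 7-5 10-1 10 1 12 5 13 7 13 9 13"/><path d="M266 17l-4 15 0 14 2 13 6 12 8 9 10 8 12 4 14 2 14-2 13-5 13-7 10-10 9-11 7-14 3-14 1-14"/></g><g data-elev="720"><path d="M93 463l-4-45-9-37-5-8-7-5-9-3-10 1-10 4-8 8-4 11 0 11 4 11 26 37 14 15"/><path d="M279 463l6-22 25-62 8-24 2-13 0-10-2-7-4-4-5 0-7 2-21 14-17 17-10 16-6 20-3 28 0 22 4 23"/><path d="M333 249l4 0 5-3 10-14 8-19 10-33 0-9-4-9-6-6-9-4-12 2-11 7-5 12-7 23-1 15 3 16 7 15z"/><path d="M276 17l-2 10 0 11 3 10 5 9 8 8 8 6 9 3 11 1 10-1 9-3 10-6 8-8 7-9 4-9 2-11 0-11"/></g><g data-elev="760"><path d="M286 17l-2 9 1 8 6 15 5 6 7 5 16 3 16-4 13-10 8-16 1-16"/></g><g data-elev="800"><path d="M298 17l-2 11 3 12 9 8 11 3 11-3 10-8 5-12-1-11"/></g>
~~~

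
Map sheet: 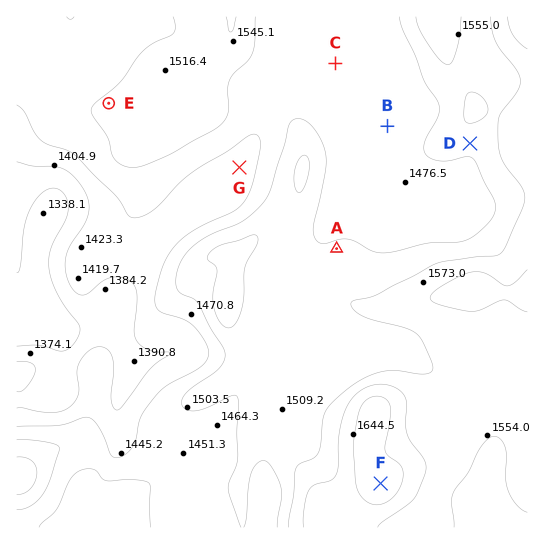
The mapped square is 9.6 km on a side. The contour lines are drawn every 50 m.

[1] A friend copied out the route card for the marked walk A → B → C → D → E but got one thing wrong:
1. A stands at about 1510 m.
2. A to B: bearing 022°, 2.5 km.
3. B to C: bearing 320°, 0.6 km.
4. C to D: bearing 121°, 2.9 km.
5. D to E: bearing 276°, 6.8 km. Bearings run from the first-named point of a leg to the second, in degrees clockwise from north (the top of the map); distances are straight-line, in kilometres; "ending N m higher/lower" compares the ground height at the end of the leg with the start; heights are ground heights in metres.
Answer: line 3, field distance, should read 1.5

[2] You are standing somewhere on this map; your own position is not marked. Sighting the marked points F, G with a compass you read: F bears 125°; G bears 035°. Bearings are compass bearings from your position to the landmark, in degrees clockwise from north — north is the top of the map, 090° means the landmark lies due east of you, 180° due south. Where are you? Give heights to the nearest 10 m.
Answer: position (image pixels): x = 137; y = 313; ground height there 1400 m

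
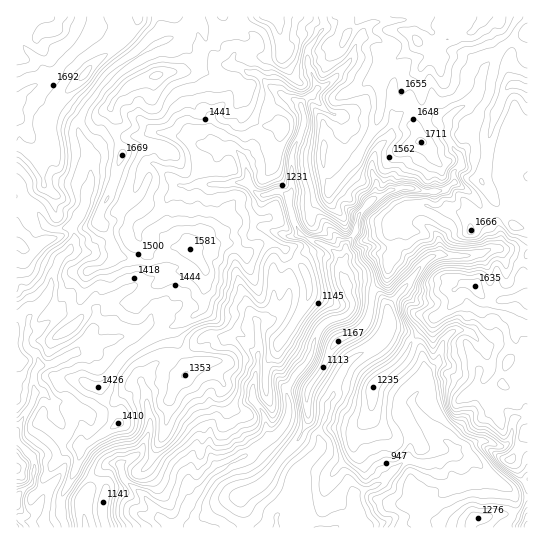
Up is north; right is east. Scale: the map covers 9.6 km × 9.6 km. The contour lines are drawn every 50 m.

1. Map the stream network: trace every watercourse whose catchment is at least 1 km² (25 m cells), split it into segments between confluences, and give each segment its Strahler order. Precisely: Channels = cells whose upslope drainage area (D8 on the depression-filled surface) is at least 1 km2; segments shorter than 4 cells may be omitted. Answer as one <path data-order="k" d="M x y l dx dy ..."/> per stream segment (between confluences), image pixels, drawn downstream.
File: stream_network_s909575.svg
<path data-order="3" d="M198 493l0 1-7 7 0 2-5 7-1 5-7 7 0 5"/><path data-order="1" d="M189 478l1 4 8 8 0 3"/><path data-order="2" d="M451 455l-9 6-4 0-1 1-11 0-1 1-6 0-1-1-4 0-4-3-4 0-25 24-6 2-2 2-7 2-1 1-4 0-6 4 0 12 2 1 1 18-4 2-35 0"/><path data-order="1" d="M461 455l-10 0"/><path data-order="3" d="M266 441l-12 8-5 5-3 1-4 0-17 12-8 3-10 9 0 2-9 12"/><path data-order="1" d="M511 435l-2 7-4 4-7 0-4-3-8-1-1-1-7 0-5 4-8 0-6 2-4 4 0 2-1 0"/><path data-order="1" d="M50 399l-7-6-8 0"/><path data-order="3" d="M35 393l-4 12-6 9-8 16 0 11 9 9 0 1 1 0 0 2 7 8 0 14-1 2 0 5-15 13 0 8-1 3"/><path data-order="1" d="M142 385l4 6 0 10 1 1 0 7 2 1 0 5 1 2 0 12-1 1 0 4-4 7 0 2-4 8-4 4-14 7-2 3 0 5 1 1 1 7 11 11 1 0 12 10 0 2 8 8 4 8 7 6 4 2 3 2 5 0"/><path data-order="3" d="M39 365l-5 8 0 18 1 2"/><path data-order="2" d="M258 354l0 12-1 1-2 12-2 7 0 15 8 8 4 8 0 4 1 1 0 9 1 2 0 6-1 2"/><path data-order="2" d="M74 353l-7 2-5 4-3 0-5 4-3 0-1 2-11 0"/><path data-order="1" d="M254 353l1 1 3 0"/><path data-order="1" d="M482 345l-13-14-4 0-2-1-8 0-2 1-10 10-1 2 0 4-3 6 0 6-1 3-12 12 0 9-13 14-2 2 0 4 3 3 1 4 6 8 20 21 6 3 7 7 0 4"/><path data-order="1" d="M147 325l-8 8-5 2-4 0-1 2-11 0-5 2-10 2-9 8-7 4-13 0"/><path data-order="2" d="M258 323l0 18 1 1 0 9-1 3"/><path data-order="1" d="M259 321l-1 0 0 2"/><path data-order="1" d="M106 301l-9 8-2 13-2 7-3 2-3 7-13 15"/><path data-order="3" d="M342 277l0 2 3 4 0 4 4 4 0 6 4 4 0 6-7 8-17 6-4 2-7 8-4 10 0 4-1 1-2 8-4 8-13 13-1 6-7 8 1 10 2 2 0 13-2 1-1 7-7 8 0 1-5 6-8 4"/><path data-order="1" d="M487 250l-4 3-10 1-2 1-36 0-1 2-3 0-12 10-10 16-20 22 0 12 1 1 0 5-1 2 0 4-4 6-12 12-14 7-8 7-1 0-7 8-8 16 0 2-1 2 0 6-5 6 0 2-3 3 0 8-1 1 0 4-3 3-1 7-2 1 2 17-2 3-21 21 0 3-3 4 0 4-1 1 0 4 3 4 0 6-3 5-9 11-7 1-1 1 0 12"/><path data-order="2" d="M73 231l1 2 0 8-5 10-2 0-8 8-2 6 0 2-6 10 0 9-1 1-1 7-8 12-12 12 0 4-2 1 0 6-1 1 0 16 11 9 2 10"/><path data-order="1" d="M47 227l7 3 16-3 3 4"/><path data-order="1" d="M161 210l4-4 4-9 10-11 2 0"/><path data-order="2" d="M371 201l-13 14-1 15-11 15-1 28-3 4"/><path data-order="3" d="M289 198l0 7 2 5 2 9 2 4 0 3 3 3 0 2 1 0 10 8 9 3 11 5 9 8 1 3 0 12 3 7"/><path data-order="2" d="M181 186l10 0 7-3 8 0 1 2 20 0 7-3 12 0 4 4"/><path data-order="2" d="M250 186l8 8 3 0 1 1 8-1 4-3 7 0 6 4 2 3"/><path data-order="1" d="M173 179l8 7"/><path data-order="1" d="M174 135l5 0 2 2 8 1 2 3 8 4 12 0 7 4 16 0 8 8 1 2 0 3 3 5 0 4 1 2 0 8 3 2 0 3"/><path data-order="1" d="M394 121l-4 16-15 14-1 3 0 4-1 1 0 15 4 7 0 5-2 1 0 10-4 4"/><path data-order="1" d="M339 115l-8-1-4-3-14-14-3 0"/><path data-order="2" d="M302 107l3 14-2 1 0 4-4 9 0 3-5 9-1 8-2 2 0 34-2 4 0 3"/><path data-order="2" d="M310 97l-1 0-7 6 0 4"/><path data-order="2" d="M317 90l-7 7"/><path data-order="1" d="M485 69l-4 9-2 11-4 8-6 6-11 6-8 8-1 0 0 10-2 2-1 6 5 8 3 7 7 7 0 8-7 6 0 11-7 7-6 2-19 0-7-2-5 0-1-2-8 0-2 2-4 0-1 1-7 1-2 3-14 7"/><path data-order="1" d="M231 66l3 1 7 0 6 6 8 0 4 2 15 15 4 1 9 7 7 1 4 3 4 5"/><path data-order="1" d="M307 62l0 3 4 6 0 3 6 11 0 5"/><path data-order="1" d="M69 58l-11 9 0 2-8 8-4 1-5 5-6 2-2 2-4 2-7 5-1 4-3 3 0 5-1 1 0 6 1 1 0 3-1 2"/><path data-order="1" d="M153 43l-14 12-22 15-10 9 0 2-9 9-1 4-12 15-7 13 0 9 8 12 5 11 0 3 2 1 0 8-2 1 0 14-5 13 0 8-4 9-4 4 0 3-5 5 0 8"/><path data-order="1" d="M361 38l-3 3-4 8 0 4-4 8-23 24-5 2-3 0-2 3"/>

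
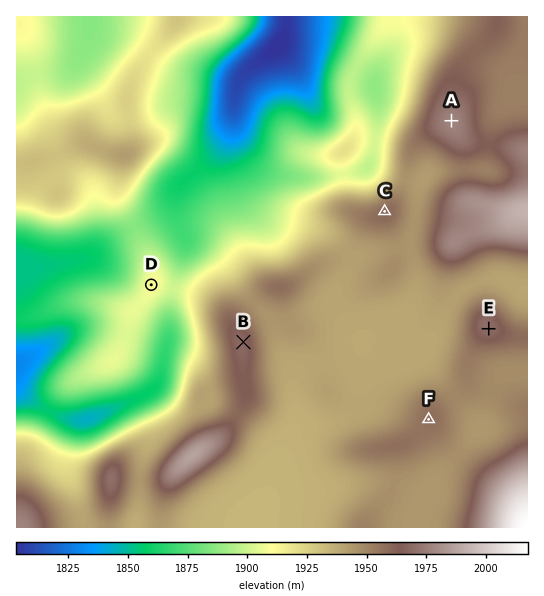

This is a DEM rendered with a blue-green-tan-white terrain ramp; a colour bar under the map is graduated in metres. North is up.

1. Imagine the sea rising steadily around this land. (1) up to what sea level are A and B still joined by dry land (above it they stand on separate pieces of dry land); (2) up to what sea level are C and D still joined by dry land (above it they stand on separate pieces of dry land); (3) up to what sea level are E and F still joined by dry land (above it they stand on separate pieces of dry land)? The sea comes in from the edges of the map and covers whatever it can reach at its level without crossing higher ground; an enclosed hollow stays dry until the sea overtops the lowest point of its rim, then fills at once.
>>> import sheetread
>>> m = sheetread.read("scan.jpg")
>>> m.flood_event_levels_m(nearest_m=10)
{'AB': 1940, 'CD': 1900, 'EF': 1950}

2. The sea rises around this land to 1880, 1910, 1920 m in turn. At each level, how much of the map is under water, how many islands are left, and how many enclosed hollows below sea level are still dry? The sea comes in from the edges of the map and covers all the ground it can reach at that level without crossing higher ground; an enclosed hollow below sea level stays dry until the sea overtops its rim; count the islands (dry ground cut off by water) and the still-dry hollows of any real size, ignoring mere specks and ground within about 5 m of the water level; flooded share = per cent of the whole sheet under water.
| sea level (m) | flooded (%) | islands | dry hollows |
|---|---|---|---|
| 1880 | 18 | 0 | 0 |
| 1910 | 36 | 1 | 0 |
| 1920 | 41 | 0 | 0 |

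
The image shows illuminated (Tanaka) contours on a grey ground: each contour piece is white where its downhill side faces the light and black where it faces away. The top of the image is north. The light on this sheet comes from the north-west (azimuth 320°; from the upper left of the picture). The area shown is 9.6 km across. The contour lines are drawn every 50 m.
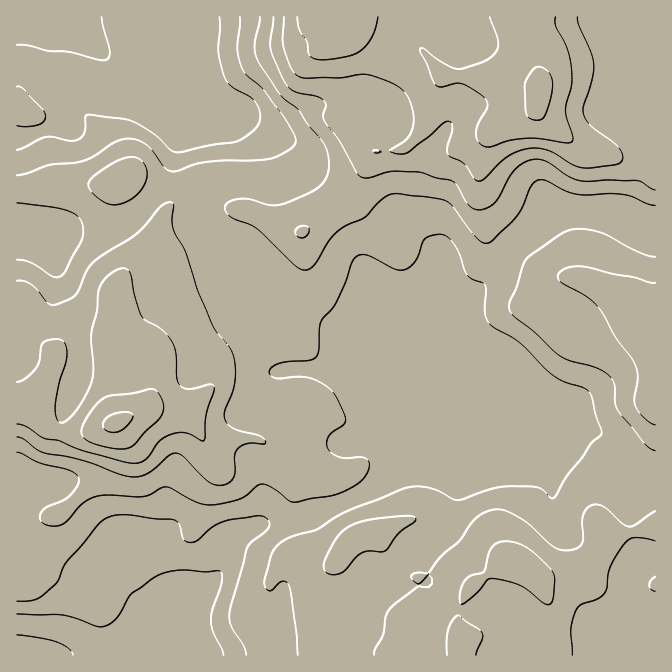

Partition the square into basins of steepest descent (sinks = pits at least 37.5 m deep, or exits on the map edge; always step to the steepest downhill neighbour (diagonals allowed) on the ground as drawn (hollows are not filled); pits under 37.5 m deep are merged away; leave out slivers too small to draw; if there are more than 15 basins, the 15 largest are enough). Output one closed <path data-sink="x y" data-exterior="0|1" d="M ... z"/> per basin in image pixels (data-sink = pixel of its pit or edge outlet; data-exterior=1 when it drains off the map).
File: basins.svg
<path data-sink="17 655" data-exterior="1" d="M655 16l-342 1 17 29 10 0 12-5 9-11 3-10 4-2 24 5 13 8 38 44-10 22-5 21-7 14-16 16-10 3-20 0-17 27-56 55-50-22-20-3-22-17-13 0-22 10-9 9-3 7-10 33-30 27-5 11-2 25-11 28-37 3-10 5-3 5-25-21-14-1 1 324 527-1 2-27 3-6 0-18-11-26 36-4 10-5 12-14 5-10 0-7 4-2 29-3 22-6z"/><path data-sink="17 17" data-exterior="1" d="M312 16l-296 1 1 314 13 2 25 21 3-5 10-5 37-3 11-28 2-25 5-11 30-27 13-40 9-9 12-7 10-3 13 0 22 17 20 3 50 22 56-55 17-27 20 0 10-3 8-6 8-10 7-14 5-21 10-20-12-17-17-20-16-14-11-5-19-3-4 2-3 10-9 11-12 5-10 0z"/><path data-sink="625 655" data-exterior="1" d="M655 528l-50 8-4 2 0 7-5 10-12 14-10 5-36 4 11 26 0 18-5 18 1 16 111-1z"/>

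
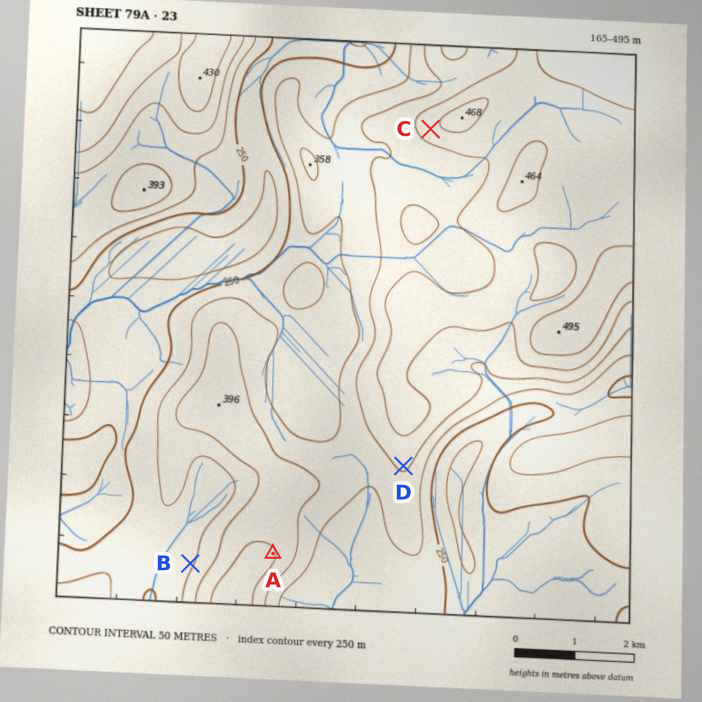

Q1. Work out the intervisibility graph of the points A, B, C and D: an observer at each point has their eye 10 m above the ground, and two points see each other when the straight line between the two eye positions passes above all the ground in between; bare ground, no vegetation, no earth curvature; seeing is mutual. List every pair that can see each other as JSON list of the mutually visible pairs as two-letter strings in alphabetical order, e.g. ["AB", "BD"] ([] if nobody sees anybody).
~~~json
["AC", "AD"]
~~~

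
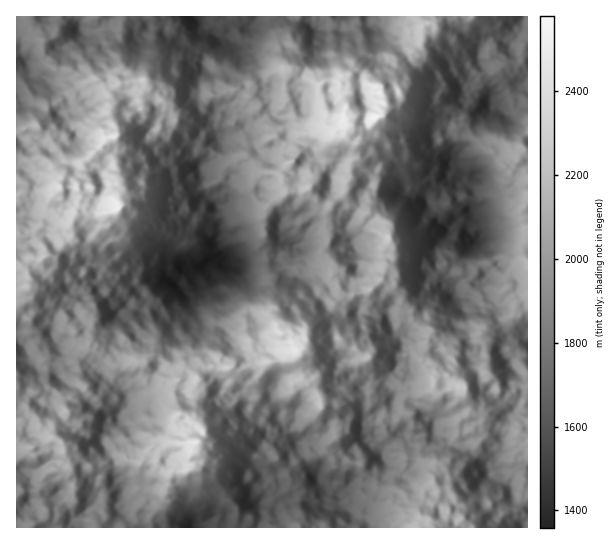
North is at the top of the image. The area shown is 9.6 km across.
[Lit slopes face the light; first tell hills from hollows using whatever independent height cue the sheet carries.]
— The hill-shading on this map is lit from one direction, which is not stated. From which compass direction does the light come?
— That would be W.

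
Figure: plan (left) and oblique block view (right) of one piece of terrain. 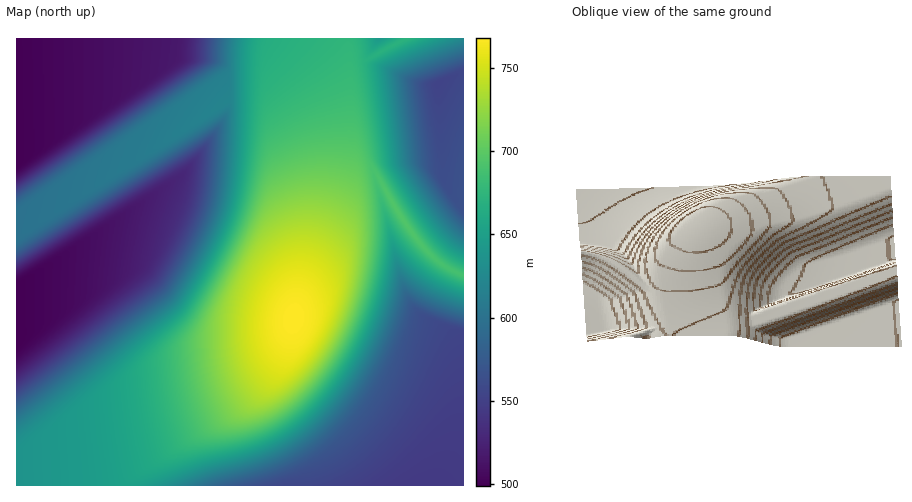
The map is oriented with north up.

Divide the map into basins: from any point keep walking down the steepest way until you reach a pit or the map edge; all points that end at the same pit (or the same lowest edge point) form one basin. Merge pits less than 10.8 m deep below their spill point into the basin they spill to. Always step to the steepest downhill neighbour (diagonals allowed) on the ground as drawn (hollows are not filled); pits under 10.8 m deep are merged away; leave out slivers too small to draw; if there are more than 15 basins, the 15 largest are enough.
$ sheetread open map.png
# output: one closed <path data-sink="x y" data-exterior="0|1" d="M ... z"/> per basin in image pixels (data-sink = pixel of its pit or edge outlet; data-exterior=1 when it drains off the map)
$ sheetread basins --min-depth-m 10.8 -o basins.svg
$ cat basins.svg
<path data-sink="17 340" data-exterior="1" d="M245 100l-18 1-211 135 1 250 108 0 1-4 8-9 111-72 15-14 18-24 13-32 12-63 3-39-2-41-10-40-20-36-11-10z"/><path data-sink="426 485" data-exterior="1" d="M375 172l-12 2-6 5-37 64-22 53-7 35-5 18-18 29-13 15-20 16-101 64-8 9 0 4 338-1 0-210-24-12-16-14-25-35z"/><path data-sink="17 160" data-exterior="1" d="M347 38l-330 0-1 197 6-2 205-132 31 0 11 5 14 20 11 22 9 33 3 48-7 66 10-32 33-82 6-27 3-19 0-40-1-41z"/><path data-sink="438 84" data-exterior="0" d="M463 38l-58 0-36 21-13 2-6 6 1 68-4 25-10 34-28 69-2 9 13-29 33-60 5-6 17-5 24 42 25 35 23 19 14 7 3-1z"/><path data-sink="379 39" data-exterior="1" d="M404 38l-56 0 2 27 6-4 13-2 30-16z"/>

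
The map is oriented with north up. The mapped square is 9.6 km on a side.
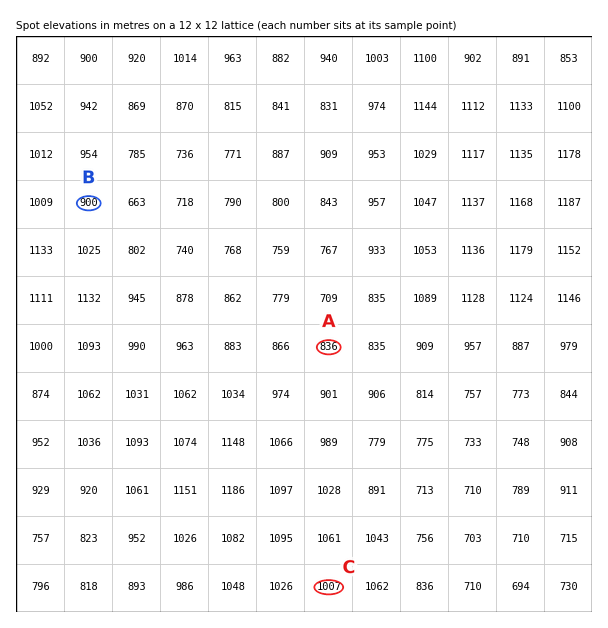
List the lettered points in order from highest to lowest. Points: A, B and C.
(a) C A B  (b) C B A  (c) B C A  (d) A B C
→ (b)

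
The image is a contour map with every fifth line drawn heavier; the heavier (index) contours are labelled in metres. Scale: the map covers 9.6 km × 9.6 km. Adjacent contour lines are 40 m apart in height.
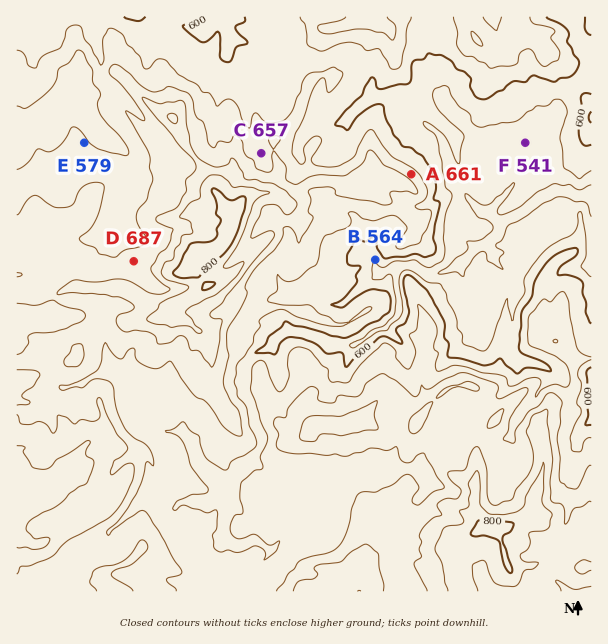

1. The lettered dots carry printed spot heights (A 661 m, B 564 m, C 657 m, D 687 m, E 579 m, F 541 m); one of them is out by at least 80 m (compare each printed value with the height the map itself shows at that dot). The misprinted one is E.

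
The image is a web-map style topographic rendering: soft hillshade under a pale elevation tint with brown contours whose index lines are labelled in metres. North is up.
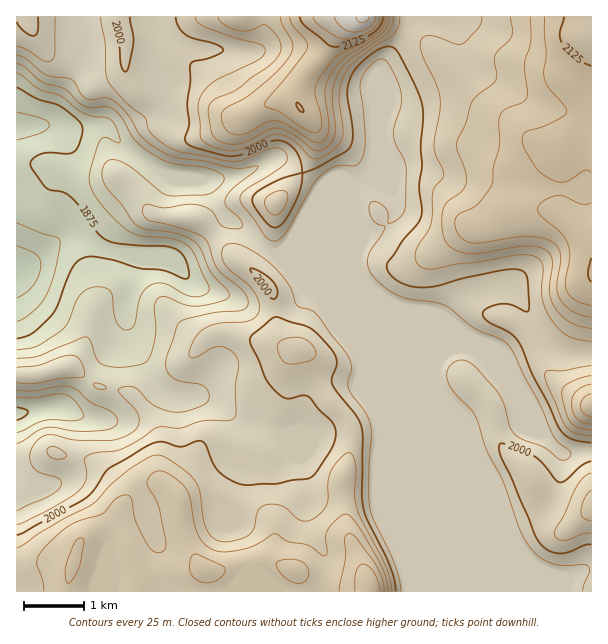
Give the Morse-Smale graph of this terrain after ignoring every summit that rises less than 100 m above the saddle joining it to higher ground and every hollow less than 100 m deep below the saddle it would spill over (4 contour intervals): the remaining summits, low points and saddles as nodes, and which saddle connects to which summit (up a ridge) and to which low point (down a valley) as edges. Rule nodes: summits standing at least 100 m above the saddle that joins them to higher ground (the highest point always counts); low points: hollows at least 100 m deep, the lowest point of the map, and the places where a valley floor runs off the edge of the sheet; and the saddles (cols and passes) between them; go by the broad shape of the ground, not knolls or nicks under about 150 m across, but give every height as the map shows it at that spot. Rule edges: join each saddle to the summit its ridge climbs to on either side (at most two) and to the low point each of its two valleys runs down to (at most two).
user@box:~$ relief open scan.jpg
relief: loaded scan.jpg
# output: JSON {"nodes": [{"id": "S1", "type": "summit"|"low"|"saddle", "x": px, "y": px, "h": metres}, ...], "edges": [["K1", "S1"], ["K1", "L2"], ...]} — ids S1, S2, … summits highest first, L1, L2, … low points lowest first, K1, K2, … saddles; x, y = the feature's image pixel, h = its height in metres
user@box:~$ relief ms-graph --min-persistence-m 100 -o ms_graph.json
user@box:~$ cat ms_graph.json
{"nodes": [
{"id": "S1", "type": "summit", "x": 363, "y": 17, "h": 2205},
{"id": "S2", "type": "summit", "x": 591, "y": 33, "h": 2148},
{"id": "S3", "type": "summit", "x": 369, "y": 590, "h": 2122},
{"id": "L1", "type": "low", "x": 17, "y": 272, "h": 1811},
{"id": "K1", "type": "saddle", "x": 407, "y": 32, "h": 2016},
{"id": "K2", "type": "saddle", "x": 269, "y": 249, "h": 1967}],
"edges": [["K1", "S1"], ["K1", "S2"], ["K1", "L1"], ["K2", "S1"], ["K2", "S3"], ["K2", "L1"]]}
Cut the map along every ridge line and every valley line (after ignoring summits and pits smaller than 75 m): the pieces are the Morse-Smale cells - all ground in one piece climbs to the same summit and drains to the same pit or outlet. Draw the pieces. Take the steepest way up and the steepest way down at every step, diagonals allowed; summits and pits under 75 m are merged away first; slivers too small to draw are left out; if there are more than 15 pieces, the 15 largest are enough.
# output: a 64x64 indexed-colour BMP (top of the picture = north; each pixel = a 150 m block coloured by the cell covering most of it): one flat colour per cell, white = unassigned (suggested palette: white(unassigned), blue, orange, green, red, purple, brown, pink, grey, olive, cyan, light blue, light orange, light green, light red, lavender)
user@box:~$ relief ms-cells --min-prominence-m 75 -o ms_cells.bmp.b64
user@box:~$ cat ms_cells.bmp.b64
<image width="64" height="64" href="data:image/bmp;base64,Qk12CAAAAAAAAHYAAAAoAAAAQAAAAEAAAAABAAQAAAAAAAAIAAATCwAAEwsAABAAAAAAAAAA////ALR3HwAOf/8ALKAsACgn1gC9Z5QAS1aMAMJ34wB/f38AIr28AM++FwDox64AeLv/AIrfmACWmP8A1bDFACIiIiIiIiIiIiIiIiIiIiIiIiIiIiJEREREREREREREIiIiIiIiIiIiIiIiIiIiIiIiIiIiIkREREREREREREQiIiIiIiIiIiIiIiIiIiIiIiIiIiIkRERERERERERERFVVVSIiIiIiIiIiIiIiIiIiIiIiIiREREREREREREREVVVVUiIiIiIiIiIiIiIiIiIiIiIiJERERERERERERERVVVVSIiIiIiIiIiIiIiIiIiIiIiJERERERERERERERFVVVVVSIiIiIiIiIiIiIiIiIiIiIkREREREREREREREVVVVVVVVIiIiIiIiIiIiIiIiIiIkRERERERERERERERVVVVVVVIiIiIiIiIiIiIiIiIiIiRERERERERERERERFVVVVVVVSIiIiIiIiIiIiIiIiIiJEREREREREREREREVVVVVVVVUiIiIiIiIiIiIiIiIiJERERERERERERERERVVVVVVVVVIiIiIiIiIiIiIiIiIkRERERERERERERERFVVVVVVVVVVIiIiIiIiIiIiIiIiREREREREREREREREVVVVVVVVVVUiIiIiIiIiIiIiIiJERERERERERERERERVVVVVVVVVVSIiIiIiIiIiIiIiIkRERERERERERERERFVVVVVVVVVVIiIiIiIiIiIiIiIiREREREREREREREZEVVVVVVVVVVUiIiIiIiIiIiIiIiJERERERERERERGZmZVVVVVVVVVVSIiIiIiIiIiIiIiIiRERERERERERGZmZlVVVVVVVVVSIiIiIiIiIiIiIiIiJEREREREREREZmZmVVVVVYiIVVIiIiIiIiIiIiIiIiJEREREREREREZmZmaIiFiIiIiFIiIiIiIiIiIiIiIiIkREREREREREZmZmZoiIiIiIiIEiIiIiIiIiIiIiIiIiREREREREREZmZmZmiIiIiIiBERIiIiIiIiIiIiIiIiRERERERERERmZmZmaIiIiIEREREiIiIiIiIiIiIiIiJERERERERERmZmZmZhERiIERERESIiIiIiIiIiIiIiIkRERERERERmZmZmZmERERERERESIiIiIiIiIiIiIiIkRERERERERmZmZmZmYRERERERERIiIiIiIiIiIiIiIiRERERERERmZmZmZjMxERERERERIiIiIiIiIiIiIiIiJEREREREZmd3ZmYzMzEREREREREiIiIiIiIiIiIiIiJERERERGZ3d3d2YzMzMREREREREiIiIiIiIiIiIiIiJERERERmd3d3d3dzMzMxERERERESIiIiIiIiIiIiIiJERERGZnd3d3d3dzMzMzERERERERIiIiIiIiIiIiIiIkRERmMzMzN3d3d3MzMzMREREREREiIiIiIiIiIiIiIkRGZjMzMzM3d3d3MzMzMxERERERERIiIiIiIiIiIiIkRmYzMzMzMzMzd3MzMzMzEREREREREiIiIiIiIiIiIkZjMzMzMzMzMzMzMzMzMzMRERERERESIiIiIiIiIiImYzMzMzMzMzMzMzMzMzMzMxEREREREREiIiIiIiIiIjMzMzMzMzMzMzMzMzMzMzMzERERERERESIREiIiIiIjMzMzMzMzMzMzMzMzMzMzMzMRERERERERERERIiIiIRERERMzMzMzMzMzMzMzMzMzMxERERERERERERESIiIREREREREzMzMzMzMzMzMzMzMzEREREREREREREREiIRERERERERETMzMzMzMzMzMzMzMREREREREREREREREREREREREREREzMzMzMzMzMzMzMxERERERERERERERERERERERERERETMzMzMzMzMzMzMzERERERERERERERERERERERERERERMzMzMzMzMzMzMzMREREREREREREREREREREREREREREzMzMzMzMzMzMzMxERERERERERERERERERERERERERMzMzMzMzMzMzMzMzERERERERERERERERERERERERERMzMzMzMzMzMzMzMzMRERERERERERERERERERERERERETMzMzMzMzMzMzMzMxERERERERERERERERERERERERERMzMzMzMzMzMzMzMzEREREREREREREREREREREREREREzMzMzMzMzMzMzMzMRERERERERERERERERERERERERETMzMzMzMzMzMzMzMxERERERERERERERERERERERERERMzMzMzMzMzMzMzMzEREREREREREREREREREREREREREzMzMzMzMzMzMzMzMRERERERERERERERERERERERERETMzMzMzMzMzMzMzMxERERERERERERERERERERERERERMzMzMzMzMzMzMzMzEREREREREREREREREREREREREREzMzMzMzMzMzMzMzMRERERERERERERERERERERERERETMzMzMzMzMzMzMzMxERERERERERERERERERERERERERMzMzMzMzMzMzMzMzERERERERERERERERERERERERERETMzMzMzMzMzMzMzMRERERERERERERERERERERERERERMzMzMzMzMzMzMzMxERERERERERERERERERERERERERETMzMzMzMzMzMzMzEREREREREREREREREREREREREREREzMzMzMzMzMzMzMRERERERERERERERERERERERERERETMzMzMzMzMzMzMxEREREREREREREREREREREREREREREzMzMzMzMzMzMz"/>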